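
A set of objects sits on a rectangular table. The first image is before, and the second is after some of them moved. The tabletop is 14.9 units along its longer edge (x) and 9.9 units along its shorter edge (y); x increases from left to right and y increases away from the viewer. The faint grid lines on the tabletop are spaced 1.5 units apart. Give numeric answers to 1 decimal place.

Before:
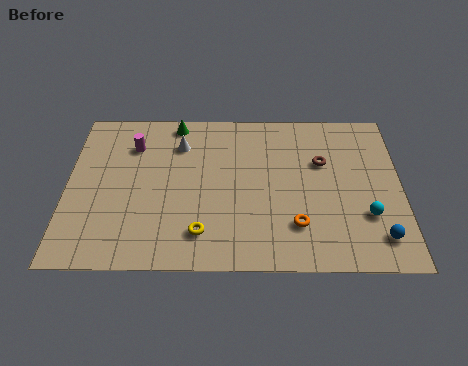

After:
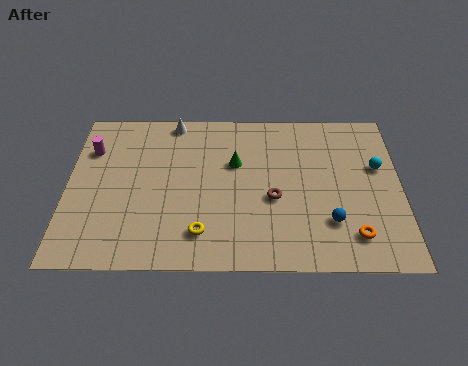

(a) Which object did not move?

the yellow torus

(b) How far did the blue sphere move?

2.3

The blue sphere was near (13.8, 1.8) before and (11.7, 2.7) after, so it travelled √(2.1² + 0.9²) ≈ 2.3 units.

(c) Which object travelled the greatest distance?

the green cone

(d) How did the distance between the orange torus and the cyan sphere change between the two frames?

+1.2

They were about 3.2 units apart before and 4.4 after — 1.2 units further apart.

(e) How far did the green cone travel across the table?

3.7

From (4.8, 8.9) to (7.5, 6.3), the green cone covered √(2.7² + 2.6²) ≈ 3.7 units.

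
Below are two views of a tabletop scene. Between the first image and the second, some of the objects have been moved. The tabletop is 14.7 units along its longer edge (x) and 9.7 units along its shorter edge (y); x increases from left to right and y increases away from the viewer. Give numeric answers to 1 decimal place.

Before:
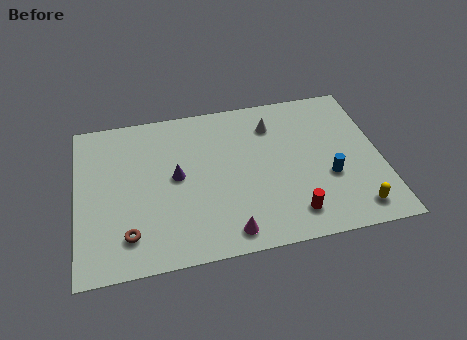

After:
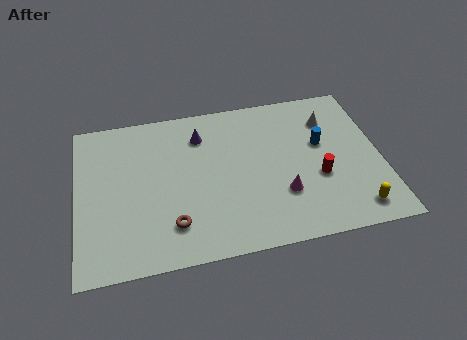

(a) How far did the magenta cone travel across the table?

3.2

From (7.1, 1.2) to (9.8, 3.0), the magenta cone covered √(2.7² + 1.8²) ≈ 3.2 units.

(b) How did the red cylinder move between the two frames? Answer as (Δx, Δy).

(1.4, 2.0)

From the two frames, the red cylinder sits at roughly (10.2, 1.7) before and (11.6, 3.7) after.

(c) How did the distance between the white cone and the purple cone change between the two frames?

+0.9

The distance was about 5.4 in the first image and 6.3 in the second, so they moved 0.9 units further apart.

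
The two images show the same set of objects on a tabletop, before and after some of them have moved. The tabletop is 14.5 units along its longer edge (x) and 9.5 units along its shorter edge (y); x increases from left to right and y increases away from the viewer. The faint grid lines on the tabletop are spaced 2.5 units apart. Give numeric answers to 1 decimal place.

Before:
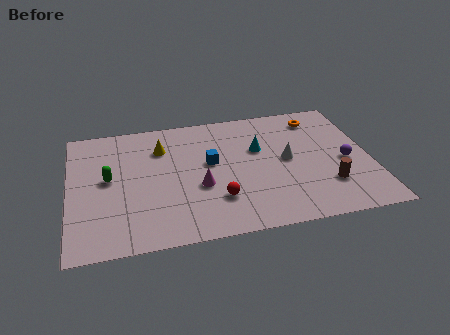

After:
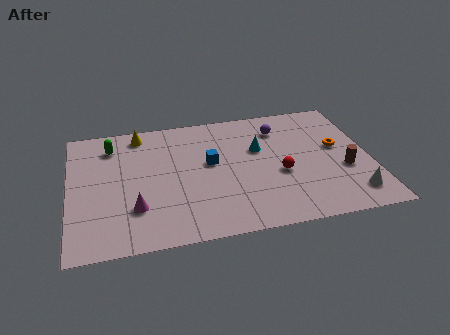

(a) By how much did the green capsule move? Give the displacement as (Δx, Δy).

(0.2, 2.5)

The green capsule was at about (1.9, 5.1) and moved to about (2.1, 7.6).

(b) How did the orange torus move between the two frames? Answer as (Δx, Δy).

(0.8, -2.5)

The orange torus started near (12.2, 7.9) and ended near (13.0, 5.4).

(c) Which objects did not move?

the cyan cone and the blue cube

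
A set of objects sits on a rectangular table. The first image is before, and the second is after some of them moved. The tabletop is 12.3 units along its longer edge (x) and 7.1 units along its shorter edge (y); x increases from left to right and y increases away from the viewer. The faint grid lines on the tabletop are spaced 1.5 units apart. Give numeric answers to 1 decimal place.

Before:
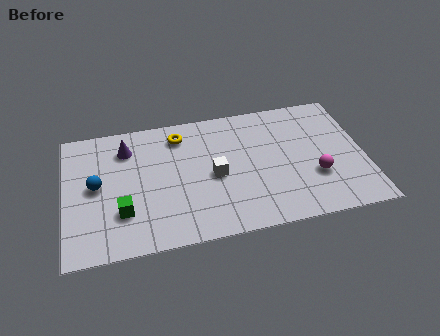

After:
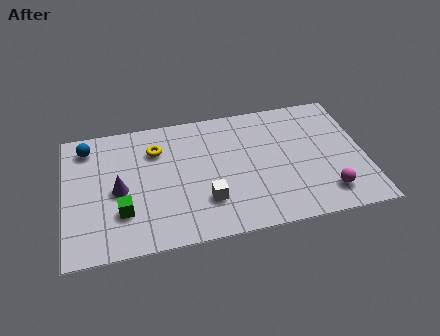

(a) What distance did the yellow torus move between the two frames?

1.2

From (4.8, 5.8) to (3.8, 5.2), the yellow torus covered √(1.0² + 0.6²) ≈ 1.2 units.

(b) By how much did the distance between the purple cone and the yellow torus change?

+0.3

The distance was about 2.2 in the first image and 2.5 in the second, so they moved 0.3 units further apart.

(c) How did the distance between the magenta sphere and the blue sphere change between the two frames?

+1.6

The distance was about 9.0 in the first image and 10.6 in the second, so they moved 1.6 units further apart.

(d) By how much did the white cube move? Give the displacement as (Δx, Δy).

(-0.4, -1.3)

The white cube started near (6.1, 3.3) and ended near (5.7, 2.0).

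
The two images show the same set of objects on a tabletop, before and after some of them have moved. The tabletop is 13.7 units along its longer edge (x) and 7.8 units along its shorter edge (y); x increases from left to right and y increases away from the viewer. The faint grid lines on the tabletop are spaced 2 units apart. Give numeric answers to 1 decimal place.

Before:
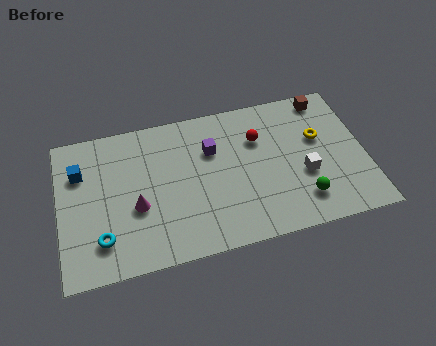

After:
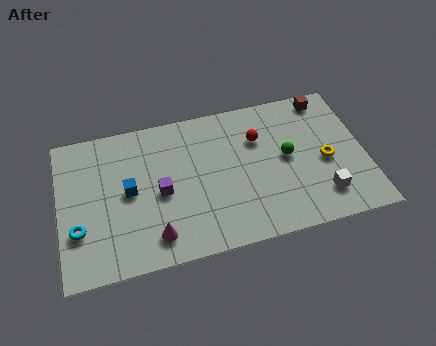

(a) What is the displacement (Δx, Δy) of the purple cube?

(-2.4, -1.7)

From the two frames, the purple cube sits at roughly (6.9, 5.3) before and (4.5, 3.6) after.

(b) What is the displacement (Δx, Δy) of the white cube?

(0.7, -1.3)

From the two frames, the white cube sits at roughly (10.9, 3.0) before and (11.6, 1.7) after.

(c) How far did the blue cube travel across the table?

2.6

The blue cube moved from about (1.0, 5.5) to (3.1, 4.0), a distance of √(2.1² + 1.5²) ≈ 2.6.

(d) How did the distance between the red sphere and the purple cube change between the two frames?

+2.7

Before: roughly 2.1 units apart; after: 4.8. That's 2.7 units further apart.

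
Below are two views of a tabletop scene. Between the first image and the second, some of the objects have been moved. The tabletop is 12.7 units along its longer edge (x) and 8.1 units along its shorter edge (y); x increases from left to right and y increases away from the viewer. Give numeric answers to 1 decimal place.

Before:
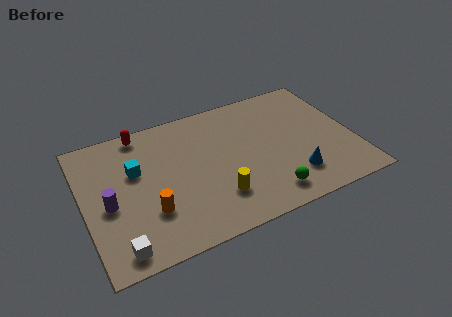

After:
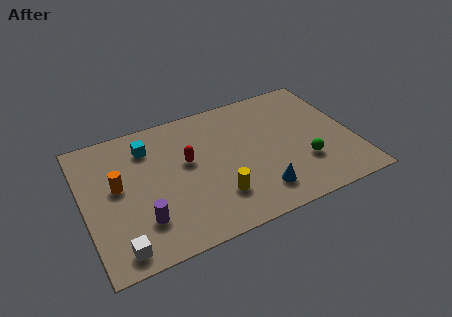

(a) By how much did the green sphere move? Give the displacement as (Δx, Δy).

(1.9, 1.2)

From the two frames, the green sphere sits at roughly (8.3, 1.3) before and (10.2, 2.5) after.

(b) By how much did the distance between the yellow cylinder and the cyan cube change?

+0.4

Before: roughly 4.6 units apart; after: 5.0. That's 0.4 units further apart.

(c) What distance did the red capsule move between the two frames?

3.2

From (3.0, 7.3) to (4.9, 4.7), the red capsule covered √(1.9² + 2.6²) ≈ 3.2 units.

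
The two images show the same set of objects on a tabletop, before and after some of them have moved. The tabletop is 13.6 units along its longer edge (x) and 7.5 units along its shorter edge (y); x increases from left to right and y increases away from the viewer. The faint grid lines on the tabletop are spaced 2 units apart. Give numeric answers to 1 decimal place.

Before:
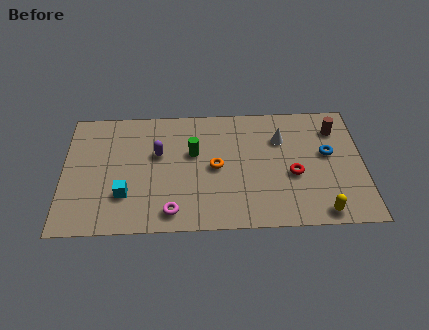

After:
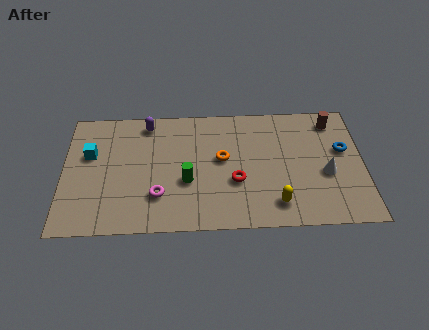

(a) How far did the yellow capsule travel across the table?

2.1

The yellow capsule was near (11.6, 0.8) before and (9.6, 1.4) after, so it travelled √(2.0² + 0.6²) ≈ 2.1 units.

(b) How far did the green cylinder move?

1.7

The green cylinder was near (5.9, 4.6) before and (5.6, 2.9) after, so it travelled √(0.3² + 1.7²) ≈ 1.7 units.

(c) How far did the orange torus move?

0.6

The orange torus moved from about (6.9, 3.7) to (7.2, 4.2), a distance of √(0.3² + 0.5²) ≈ 0.6.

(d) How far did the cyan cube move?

3.0

The cyan cube was near (2.8, 2.2) before and (1.2, 4.7) after, so it travelled √(1.6² + 2.5²) ≈ 3.0 units.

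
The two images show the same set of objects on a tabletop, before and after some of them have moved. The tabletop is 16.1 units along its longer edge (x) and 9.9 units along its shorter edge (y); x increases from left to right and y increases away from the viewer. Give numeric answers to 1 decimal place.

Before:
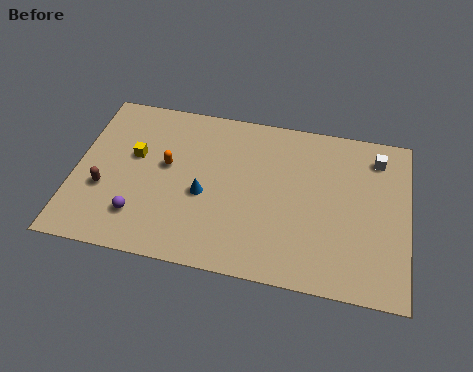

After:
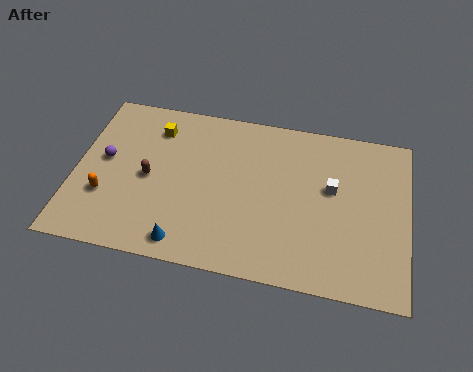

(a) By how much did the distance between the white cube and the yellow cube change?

-3.0

They were about 11.9 units apart before and 8.9 after — 3.0 units closer together.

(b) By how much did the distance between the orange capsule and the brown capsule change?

-1.0

The distance was about 3.5 in the first image and 2.5 in the second, so they moved 1.0 units closer together.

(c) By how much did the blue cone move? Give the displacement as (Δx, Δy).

(-0.7, -3.0)

From the two frames, the blue cone sits at roughly (6.3, 4.2) before and (5.6, 1.2) after.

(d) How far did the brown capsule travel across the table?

2.4

From (1.5, 3.6) to (3.6, 4.7), the brown capsule covered √(2.1² + 1.1²) ≈ 2.4 units.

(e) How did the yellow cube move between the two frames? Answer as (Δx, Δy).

(0.9, 1.9)

From the two frames, the yellow cube sits at roughly (2.8, 5.9) before and (3.7, 7.8) after.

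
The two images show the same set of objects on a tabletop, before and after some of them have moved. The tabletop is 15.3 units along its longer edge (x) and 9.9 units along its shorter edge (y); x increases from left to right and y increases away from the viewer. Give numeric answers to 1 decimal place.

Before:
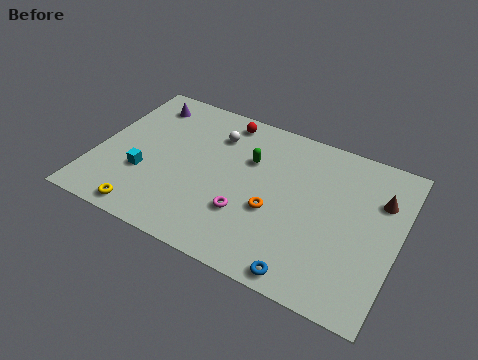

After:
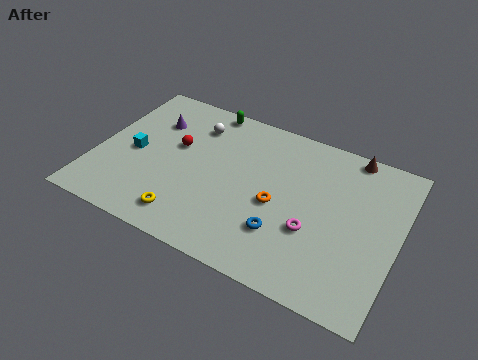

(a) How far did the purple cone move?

1.3

The purple cone moved from about (1.9, 8.2) to (2.5, 7.1), a distance of √(0.6² + 1.1²) ≈ 1.3.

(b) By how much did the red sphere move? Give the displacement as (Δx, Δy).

(-2.1, -2.8)

The red sphere started near (6.0, 8.7) and ended near (3.9, 5.9).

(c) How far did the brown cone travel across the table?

2.8

The brown cone was near (14.2, 6.9) before and (12.5, 9.1) after, so it travelled √(1.7² + 2.2²) ≈ 2.8 units.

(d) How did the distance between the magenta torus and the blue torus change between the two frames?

-2.4

They were about 4.0 units apart before and 1.6 after — 2.4 units closer together.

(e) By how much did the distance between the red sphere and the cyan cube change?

-3.9

They were about 6.3 units apart before and 2.4 after — 3.9 units closer together.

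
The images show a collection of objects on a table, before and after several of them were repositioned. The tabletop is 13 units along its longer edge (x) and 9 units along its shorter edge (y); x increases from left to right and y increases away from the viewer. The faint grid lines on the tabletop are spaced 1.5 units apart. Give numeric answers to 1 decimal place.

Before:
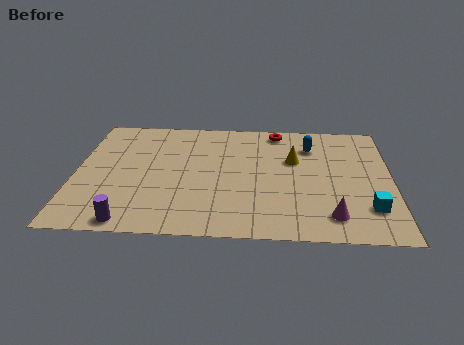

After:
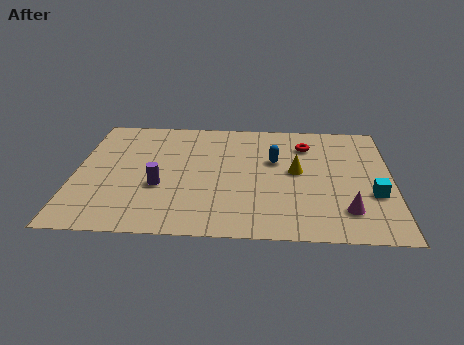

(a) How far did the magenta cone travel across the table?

0.7

From (10.5, 1.6) to (11.1, 2.0), the magenta cone covered √(0.6² + 0.4²) ≈ 0.7 units.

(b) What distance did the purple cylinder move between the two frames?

2.8

The purple cylinder was near (2.4, 0.8) before and (3.5, 3.4) after, so it travelled √(1.1² + 2.6²) ≈ 2.8 units.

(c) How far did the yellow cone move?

0.9

From (9.0, 5.7) to (9.1, 4.8), the yellow cone covered √(0.1² + 0.9²) ≈ 0.9 units.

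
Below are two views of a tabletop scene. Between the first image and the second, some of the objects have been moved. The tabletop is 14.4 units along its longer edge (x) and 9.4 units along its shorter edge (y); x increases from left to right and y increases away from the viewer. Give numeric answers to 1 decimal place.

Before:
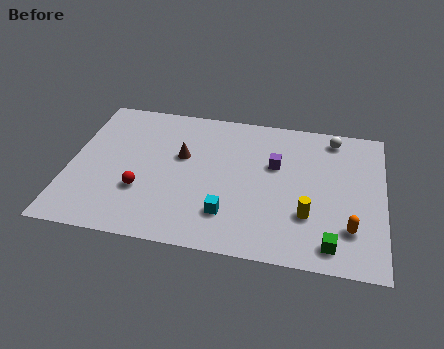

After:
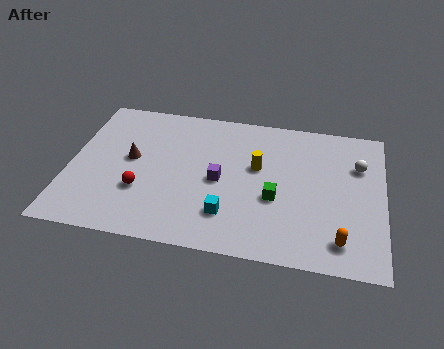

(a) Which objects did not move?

the red sphere and the cyan cube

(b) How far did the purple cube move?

2.9

The purple cube moved from about (9.4, 5.9) to (6.9, 4.4), a distance of √(2.5² + 1.5²) ≈ 2.9.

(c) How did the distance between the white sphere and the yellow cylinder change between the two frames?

-0.7

The distance was about 5.4 in the first image and 4.7 in the second, so they moved 0.7 units closer together.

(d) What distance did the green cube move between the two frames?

3.5

The green cube moved from about (12.1, 1.3) to (9.5, 3.7), a distance of √(2.6² + 2.4²) ≈ 3.5.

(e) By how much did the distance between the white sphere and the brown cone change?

+3.2

Before: roughly 7.3 units apart; after: 10.5. That's 3.2 units further apart.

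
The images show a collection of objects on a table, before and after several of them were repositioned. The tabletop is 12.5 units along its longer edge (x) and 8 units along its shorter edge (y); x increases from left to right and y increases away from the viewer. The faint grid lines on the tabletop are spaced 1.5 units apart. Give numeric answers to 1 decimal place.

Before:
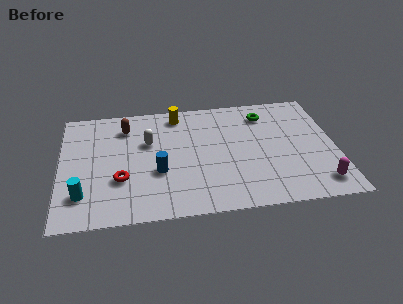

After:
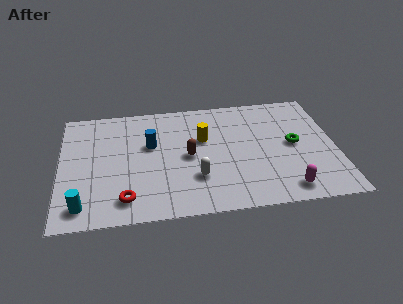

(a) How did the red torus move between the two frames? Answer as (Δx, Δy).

(0.2, -1.3)

The red torus was at about (2.7, 2.7) and moved to about (2.9, 1.4).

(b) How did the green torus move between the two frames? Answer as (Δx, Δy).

(1.2, -2.3)

The green torus was at about (9.4, 6.4) and moved to about (10.6, 4.1).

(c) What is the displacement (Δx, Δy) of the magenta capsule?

(-1.5, -0.2)

The magenta capsule started near (11.6, 1.3) and ended near (10.1, 1.1).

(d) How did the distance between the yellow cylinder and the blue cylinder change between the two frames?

-1.6

Before: roughly 4.0 units apart; after: 2.4. That's 1.6 units closer together.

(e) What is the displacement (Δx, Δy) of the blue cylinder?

(-0.3, 1.9)

The blue cylinder started near (4.4, 3.0) and ended near (4.1, 4.9).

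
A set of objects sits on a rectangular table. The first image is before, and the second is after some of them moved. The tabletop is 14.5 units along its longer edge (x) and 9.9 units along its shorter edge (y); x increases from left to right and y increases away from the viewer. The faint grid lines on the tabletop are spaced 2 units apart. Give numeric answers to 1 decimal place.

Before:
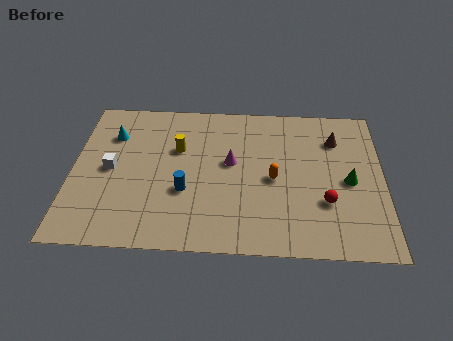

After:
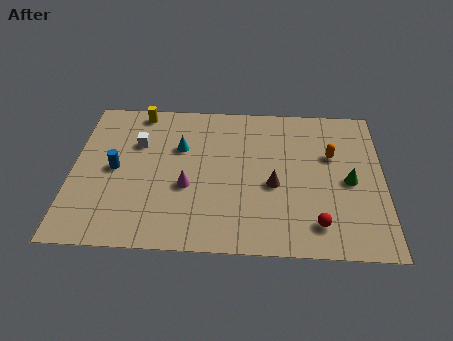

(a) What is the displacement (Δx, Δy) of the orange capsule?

(2.7, 1.7)

From the two frames, the orange capsule sits at roughly (9.4, 4.6) before and (12.1, 6.3) after.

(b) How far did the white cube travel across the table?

2.2

The white cube moved from about (1.8, 4.9) to (3.0, 6.7), a distance of √(1.2² + 1.8²) ≈ 2.2.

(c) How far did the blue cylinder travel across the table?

3.5

The blue cylinder moved from about (5.3, 3.6) to (2.0, 4.9), a distance of √(3.3² + 1.3²) ≈ 3.5.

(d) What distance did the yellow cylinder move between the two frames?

3.1

From (4.9, 6.4) to (3.0, 8.9), the yellow cylinder covered √(1.9² + 2.5²) ≈ 3.1 units.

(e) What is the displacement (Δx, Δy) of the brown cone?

(-2.9, -3.2)

The brown cone was at about (12.3, 7.4) and moved to about (9.4, 4.2).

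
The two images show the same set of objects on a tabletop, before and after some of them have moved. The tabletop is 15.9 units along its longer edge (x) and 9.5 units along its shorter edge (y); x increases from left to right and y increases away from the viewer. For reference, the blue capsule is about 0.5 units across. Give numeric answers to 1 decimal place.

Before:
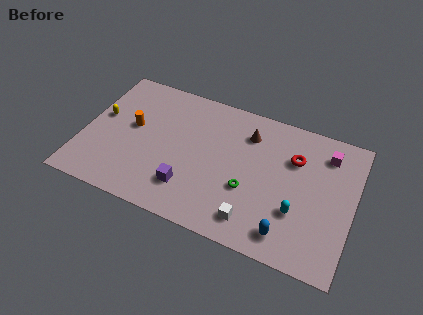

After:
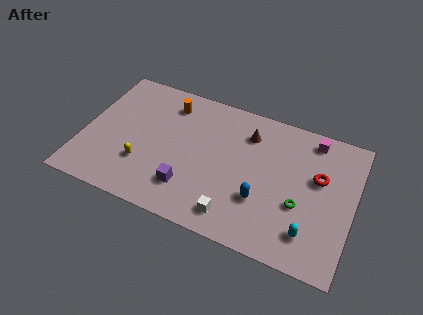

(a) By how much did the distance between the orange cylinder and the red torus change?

-0.3

They were about 9.6 units apart before and 9.3 after — 0.3 units closer together.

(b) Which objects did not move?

the purple cube and the brown cone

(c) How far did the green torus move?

3.0

From (9.9, 3.5) to (12.9, 3.6), the green torus covered √(3.0² + 0.1²) ≈ 3.0 units.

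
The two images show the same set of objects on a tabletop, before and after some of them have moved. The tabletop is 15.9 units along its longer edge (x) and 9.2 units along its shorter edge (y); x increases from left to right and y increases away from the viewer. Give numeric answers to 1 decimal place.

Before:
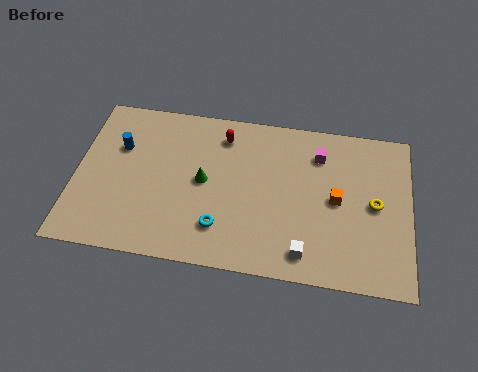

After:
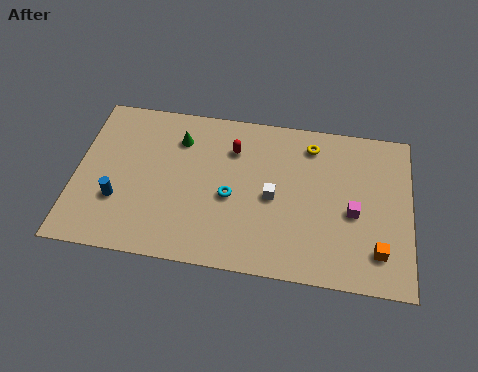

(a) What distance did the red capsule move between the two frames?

0.9

The red capsule was near (6.9, 7.5) before and (7.4, 6.8) after, so it travelled √(0.5² + 0.7²) ≈ 0.9 units.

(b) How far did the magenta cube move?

3.5

From (11.5, 7.1) to (13.2, 4.0), the magenta cube covered √(1.7² + 3.1²) ≈ 3.5 units.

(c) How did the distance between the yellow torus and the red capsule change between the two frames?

-4.1

The distance was about 7.9 in the first image and 3.8 in the second, so they moved 4.1 units closer together.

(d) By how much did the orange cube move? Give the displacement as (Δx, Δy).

(2.0, -2.6)

From the two frames, the orange cube sits at roughly (12.4, 4.6) before and (14.4, 2.0) after.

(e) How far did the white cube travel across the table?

3.3

The white cube moved from about (11.0, 1.4) to (9.4, 4.3), a distance of √(1.6² + 2.9²) ≈ 3.3.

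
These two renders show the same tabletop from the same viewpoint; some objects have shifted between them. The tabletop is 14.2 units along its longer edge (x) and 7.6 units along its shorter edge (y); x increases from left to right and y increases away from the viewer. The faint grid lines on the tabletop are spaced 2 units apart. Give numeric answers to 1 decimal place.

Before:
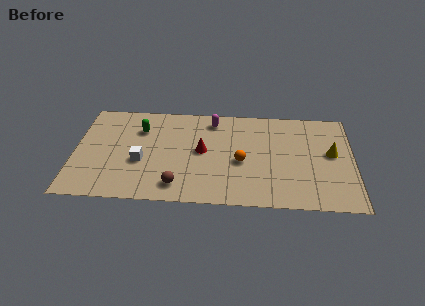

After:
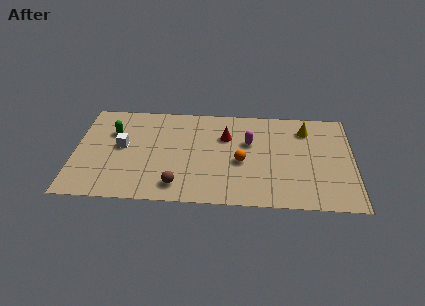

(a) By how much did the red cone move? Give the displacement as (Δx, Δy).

(1.2, 1.2)

The red cone started near (6.5, 4.0) and ended near (7.7, 5.2).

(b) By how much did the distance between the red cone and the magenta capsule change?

-1.2

The distance was about 2.5 in the first image and 1.3 in the second, so they moved 1.2 units closer together.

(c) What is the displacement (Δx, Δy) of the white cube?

(-1.0, 1.1)

From the two frames, the white cube sits at roughly (3.4, 3.0) before and (2.4, 4.1) after.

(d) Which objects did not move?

the orange sphere and the brown sphere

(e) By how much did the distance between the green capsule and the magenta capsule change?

+3.2

They were about 3.8 units apart before and 7.0 after — 3.2 units further apart.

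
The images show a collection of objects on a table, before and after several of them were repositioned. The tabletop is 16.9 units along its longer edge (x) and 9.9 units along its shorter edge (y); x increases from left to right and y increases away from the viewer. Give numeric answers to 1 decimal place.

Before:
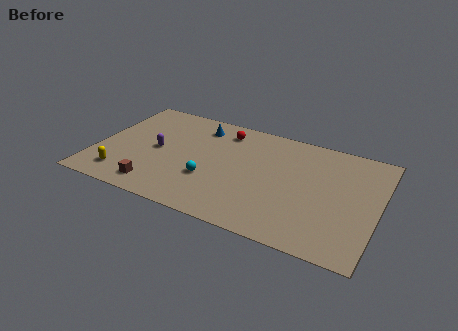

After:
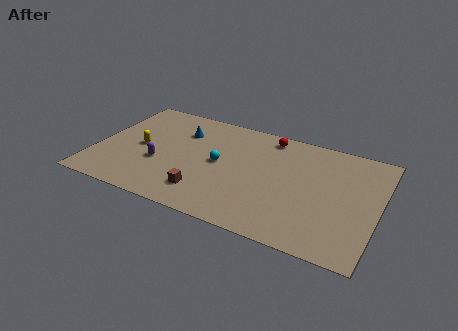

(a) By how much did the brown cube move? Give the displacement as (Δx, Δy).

(2.9, 0.6)

The brown cube was at about (4.0, 1.5) and moved to about (6.9, 2.1).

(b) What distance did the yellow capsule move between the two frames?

3.1

The yellow capsule was near (1.9, 1.8) before and (2.6, 4.8) after, so it travelled √(0.7² + 3.0²) ≈ 3.1 units.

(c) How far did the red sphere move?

2.7

The red sphere was near (7.3, 8.2) before and (10.0, 8.7) after, so it travelled √(2.7² + 0.5²) ≈ 2.7 units.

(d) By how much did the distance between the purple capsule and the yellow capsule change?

-1.8

The distance was about 3.5 in the first image and 1.7 in the second, so they moved 1.8 units closer together.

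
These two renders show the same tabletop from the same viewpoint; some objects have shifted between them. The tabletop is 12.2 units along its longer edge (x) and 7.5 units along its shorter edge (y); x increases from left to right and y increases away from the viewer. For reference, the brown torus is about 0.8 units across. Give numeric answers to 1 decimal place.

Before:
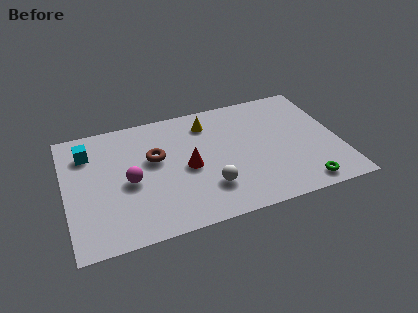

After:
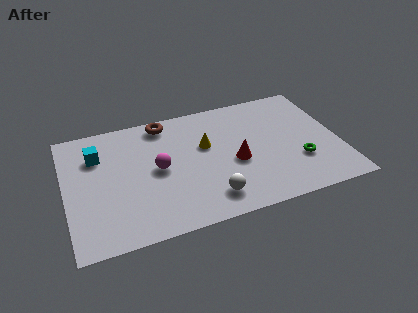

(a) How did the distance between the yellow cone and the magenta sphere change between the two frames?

-2.2

Before: roughly 4.5 units apart; after: 2.3. That's 2.2 units closer together.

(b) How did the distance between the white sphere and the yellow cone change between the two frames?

-0.8

The distance was about 4.0 in the first image and 3.2 in the second, so they moved 0.8 units closer together.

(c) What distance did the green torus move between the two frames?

1.5

From (10.3, 0.9) to (10.3, 2.4), the green torus covered √(0.0² + 1.5²) ≈ 1.5 units.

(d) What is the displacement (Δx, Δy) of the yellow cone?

(-0.2, -1.4)

The yellow cone started near (6.5, 6.0) and ended near (6.3, 4.6).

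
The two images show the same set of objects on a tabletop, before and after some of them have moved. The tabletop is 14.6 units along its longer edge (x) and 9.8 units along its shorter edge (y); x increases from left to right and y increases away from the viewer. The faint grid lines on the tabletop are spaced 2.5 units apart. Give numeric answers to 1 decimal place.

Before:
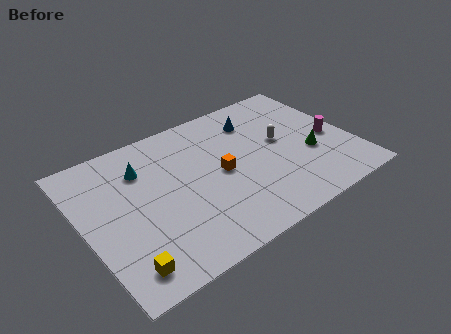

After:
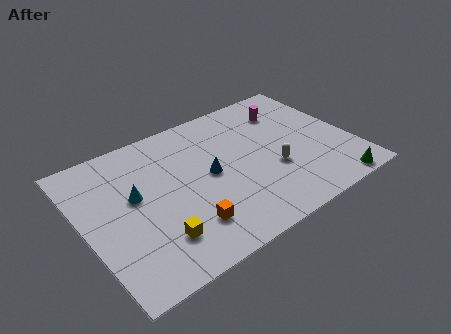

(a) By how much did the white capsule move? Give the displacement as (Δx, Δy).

(-0.8, -1.8)

From the two frames, the white capsule sits at roughly (10.9, 5.4) before and (10.1, 3.6) after.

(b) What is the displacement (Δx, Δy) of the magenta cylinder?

(-1.8, 3.2)

The magenta cylinder was at about (13.5, 4.3) and moved to about (11.7, 7.5).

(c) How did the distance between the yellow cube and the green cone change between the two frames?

-1.3

They were about 10.9 units apart before and 9.6 after — 1.3 units closer together.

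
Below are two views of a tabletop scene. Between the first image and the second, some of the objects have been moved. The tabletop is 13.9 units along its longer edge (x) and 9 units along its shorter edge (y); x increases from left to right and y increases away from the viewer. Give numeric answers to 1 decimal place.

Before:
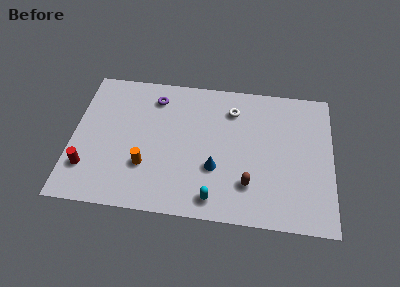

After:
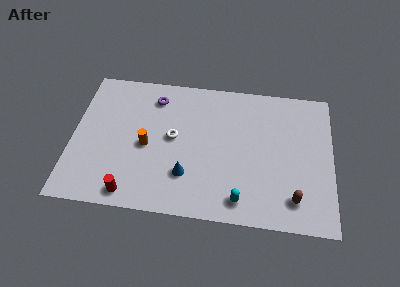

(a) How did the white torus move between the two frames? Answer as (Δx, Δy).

(-3.1, -2.2)

The white torus was at about (8.5, 7.0) and moved to about (5.4, 4.8).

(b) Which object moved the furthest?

the white torus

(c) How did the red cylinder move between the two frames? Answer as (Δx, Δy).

(2.4, -1.3)

The red cylinder was at about (0.9, 2.3) and moved to about (3.3, 1.0).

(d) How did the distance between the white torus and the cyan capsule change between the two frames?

-0.8

Before: roughly 5.9 units apart; after: 5.1. That's 0.8 units closer together.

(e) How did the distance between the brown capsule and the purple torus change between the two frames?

+2.2

Before: roughly 7.2 units apart; after: 9.4. That's 2.2 units further apart.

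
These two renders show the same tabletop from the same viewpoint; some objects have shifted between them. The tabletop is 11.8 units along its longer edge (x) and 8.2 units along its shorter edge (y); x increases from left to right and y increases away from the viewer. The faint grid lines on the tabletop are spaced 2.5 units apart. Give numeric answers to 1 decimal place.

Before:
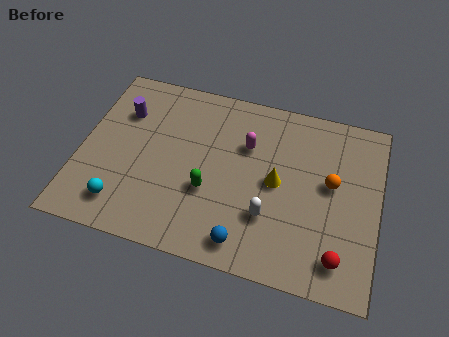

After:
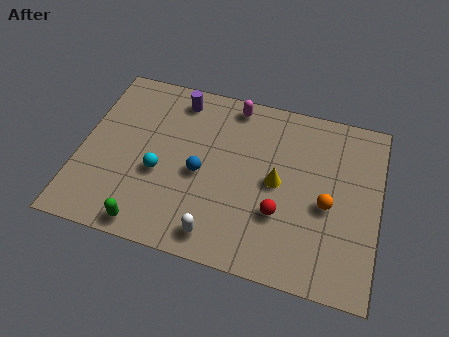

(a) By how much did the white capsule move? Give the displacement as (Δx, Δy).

(-1.9, -1.4)

The white capsule started near (7.6, 2.5) and ended near (5.7, 1.1).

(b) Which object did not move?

the yellow cone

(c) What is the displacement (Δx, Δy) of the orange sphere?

(-0.1, -1.0)

The orange sphere started near (9.9, 4.6) and ended near (9.8, 3.6).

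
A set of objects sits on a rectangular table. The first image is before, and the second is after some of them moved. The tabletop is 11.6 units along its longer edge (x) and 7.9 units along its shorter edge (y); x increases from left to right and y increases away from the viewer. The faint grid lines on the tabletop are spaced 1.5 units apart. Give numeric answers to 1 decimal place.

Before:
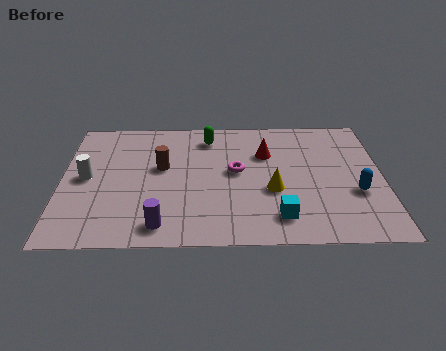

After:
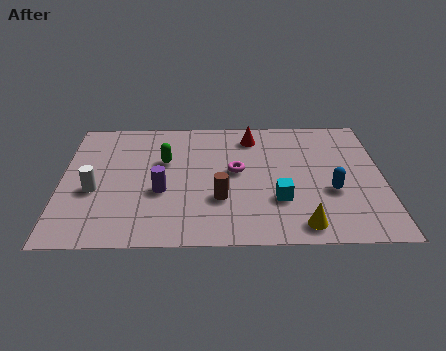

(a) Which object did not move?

the magenta torus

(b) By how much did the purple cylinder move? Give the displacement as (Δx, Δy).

(0.0, 2.0)

The purple cylinder was at about (3.6, 1.1) and moved to about (3.6, 3.1).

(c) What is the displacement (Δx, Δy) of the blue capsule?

(-0.9, 0.1)

The blue capsule was at about (10.6, 2.9) and moved to about (9.7, 3.0).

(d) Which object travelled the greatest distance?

the brown cylinder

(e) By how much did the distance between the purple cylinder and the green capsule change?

-3.8

The distance was about 5.7 in the first image and 1.9 in the second, so they moved 3.8 units closer together.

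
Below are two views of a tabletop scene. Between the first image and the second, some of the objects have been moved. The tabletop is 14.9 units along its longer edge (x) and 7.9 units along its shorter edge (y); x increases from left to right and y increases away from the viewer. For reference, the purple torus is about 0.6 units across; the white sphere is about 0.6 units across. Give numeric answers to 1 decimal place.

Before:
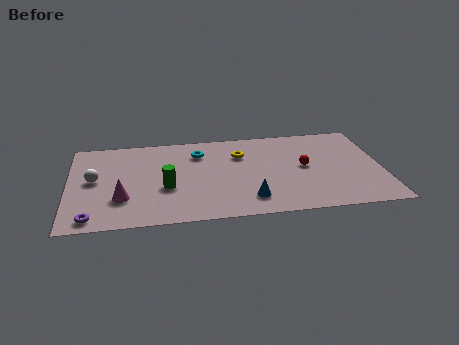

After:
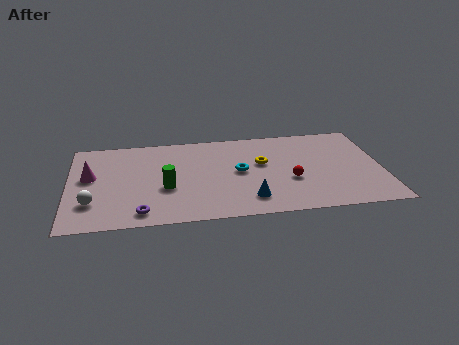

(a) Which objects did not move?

the green cylinder and the blue cone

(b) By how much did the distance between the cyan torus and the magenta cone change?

+1.9

They were about 5.2 units apart before and 7.1 after — 1.9 units further apart.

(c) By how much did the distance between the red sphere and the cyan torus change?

-2.7

Before: roughly 5.3 units apart; after: 2.6. That's 2.7 units closer together.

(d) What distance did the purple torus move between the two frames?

2.3

The purple torus was near (1.1, 0.9) before and (3.4, 1.1) after, so it travelled √(2.3² + 0.2²) ≈ 2.3 units.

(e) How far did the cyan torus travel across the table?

2.7

The cyan torus was near (6.2, 6.0) before and (8.1, 4.1) after, so it travelled √(1.9² + 1.9²) ≈ 2.7 units.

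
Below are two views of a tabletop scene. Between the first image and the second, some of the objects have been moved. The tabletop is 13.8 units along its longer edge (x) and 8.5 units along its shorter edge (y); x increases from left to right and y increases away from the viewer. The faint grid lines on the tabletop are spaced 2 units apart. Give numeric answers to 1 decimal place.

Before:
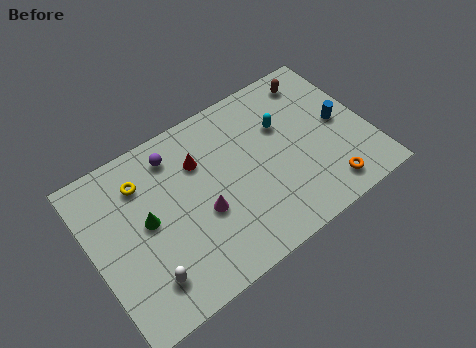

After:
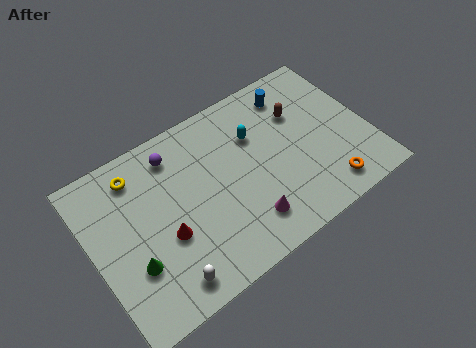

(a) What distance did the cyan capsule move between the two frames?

1.4

The cyan capsule moved from about (9.8, 5.6) to (8.4, 5.8), a distance of √(1.4² + 0.2²) ≈ 1.4.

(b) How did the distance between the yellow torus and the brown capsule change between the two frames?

-0.8

The distance was about 9.0 in the first image and 8.2 in the second, so they moved 0.8 units closer together.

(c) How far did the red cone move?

3.5

The red cone was near (5.6, 6.0) before and (3.4, 3.3) after, so it travelled √(2.2² + 2.7²) ≈ 3.5 units.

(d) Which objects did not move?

the purple sphere and the orange torus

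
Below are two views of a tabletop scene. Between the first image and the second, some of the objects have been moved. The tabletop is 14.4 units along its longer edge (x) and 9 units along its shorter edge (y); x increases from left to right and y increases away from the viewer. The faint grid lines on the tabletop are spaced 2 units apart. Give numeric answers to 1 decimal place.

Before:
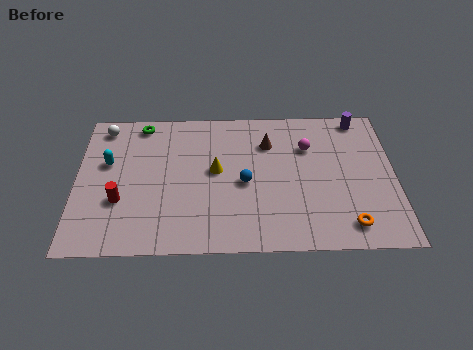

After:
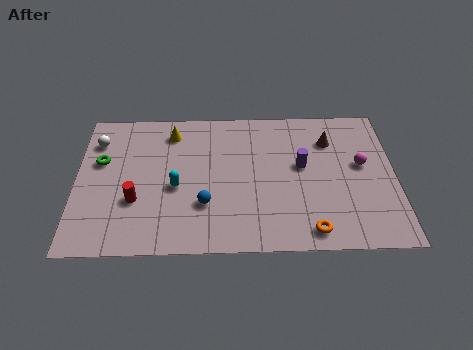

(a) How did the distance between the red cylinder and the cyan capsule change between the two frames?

-0.5

The distance was about 2.5 in the first image and 2.0 in the second, so they moved 0.5 units closer together.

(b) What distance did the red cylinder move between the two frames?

0.7

From (2.0, 3.1) to (2.7, 3.1), the red cylinder covered √(0.7² + 0.0²) ≈ 0.7 units.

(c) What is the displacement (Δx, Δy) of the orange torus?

(-1.7, -0.3)

The orange torus started near (12.2, 1.4) and ended near (10.5, 1.1).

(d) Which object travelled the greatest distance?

the purple cylinder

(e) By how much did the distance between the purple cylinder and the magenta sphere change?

-0.3

The distance was about 3.0 in the first image and 2.7 in the second, so they moved 0.3 units closer together.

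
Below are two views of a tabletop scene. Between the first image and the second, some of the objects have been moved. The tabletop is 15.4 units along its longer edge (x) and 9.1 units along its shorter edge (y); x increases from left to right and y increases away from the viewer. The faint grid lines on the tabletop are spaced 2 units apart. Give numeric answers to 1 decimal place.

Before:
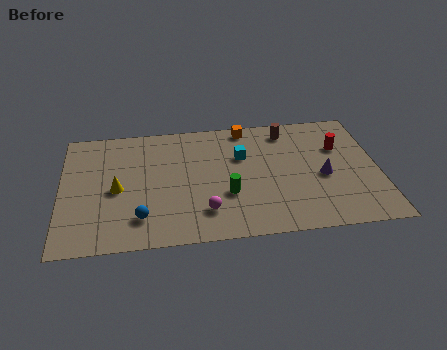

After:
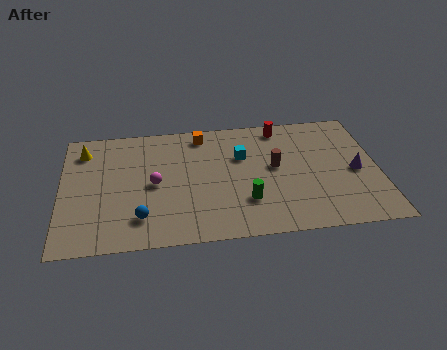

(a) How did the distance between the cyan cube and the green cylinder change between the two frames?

+0.5

They were about 2.9 units apart before and 3.4 after — 0.5 units further apart.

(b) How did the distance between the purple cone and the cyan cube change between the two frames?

+1.4

They were about 4.4 units apart before and 5.8 after — 1.4 units further apart.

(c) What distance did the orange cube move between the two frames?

2.2

From (9.1, 8.2) to (6.9, 7.9), the orange cube covered √(2.2² + 0.3²) ≈ 2.2 units.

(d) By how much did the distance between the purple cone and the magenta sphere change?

+3.7

They were about 6.1 units apart before and 9.8 after — 3.7 units further apart.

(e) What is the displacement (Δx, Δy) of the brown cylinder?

(-0.7, -2.7)

The brown cylinder was at about (11.1, 7.7) and moved to about (10.4, 5.0).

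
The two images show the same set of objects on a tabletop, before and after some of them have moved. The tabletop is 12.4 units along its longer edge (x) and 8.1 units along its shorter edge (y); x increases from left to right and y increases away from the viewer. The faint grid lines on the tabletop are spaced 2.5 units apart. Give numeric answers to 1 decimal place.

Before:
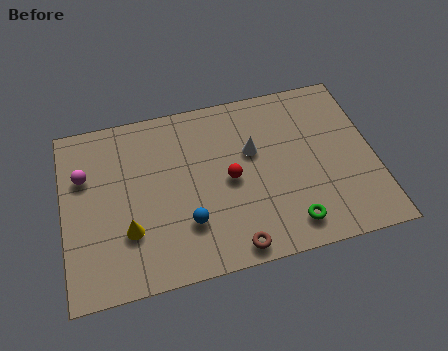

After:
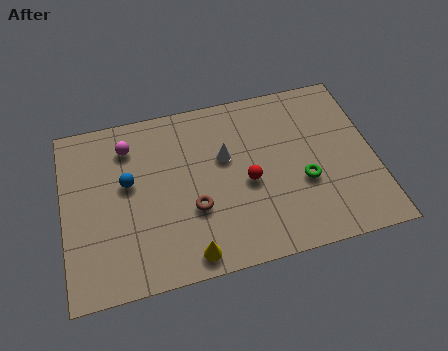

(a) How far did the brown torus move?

2.5

The brown torus moved from about (6.5, 0.8) to (5.1, 2.9), a distance of √(1.4² + 2.1²) ≈ 2.5.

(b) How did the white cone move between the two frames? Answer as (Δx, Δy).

(-1.1, 0.0)

The white cone started near (7.6, 5.0) and ended near (6.5, 5.0).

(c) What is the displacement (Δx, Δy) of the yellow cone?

(2.3, -1.6)

The yellow cone was at about (2.5, 2.5) and moved to about (4.8, 0.9).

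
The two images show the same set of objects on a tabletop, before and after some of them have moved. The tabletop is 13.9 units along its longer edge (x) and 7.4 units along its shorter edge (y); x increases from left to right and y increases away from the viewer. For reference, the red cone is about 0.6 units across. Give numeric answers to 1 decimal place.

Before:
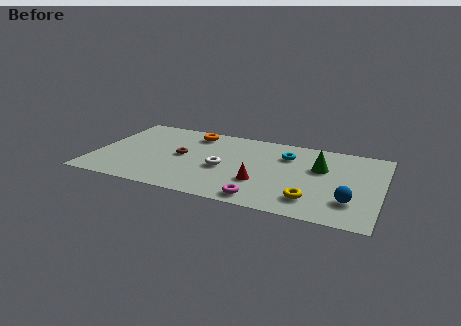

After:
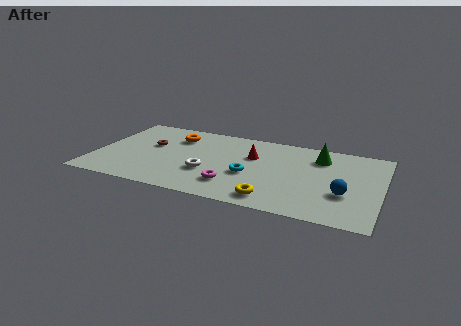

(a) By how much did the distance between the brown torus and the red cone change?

+0.8

The distance was about 4.2 in the first image and 5.0 in the second, so they moved 0.8 units further apart.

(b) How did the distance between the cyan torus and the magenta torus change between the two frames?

-3.2

The distance was about 4.6 in the first image and 1.4 in the second, so they moved 3.2 units closer together.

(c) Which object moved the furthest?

the cyan torus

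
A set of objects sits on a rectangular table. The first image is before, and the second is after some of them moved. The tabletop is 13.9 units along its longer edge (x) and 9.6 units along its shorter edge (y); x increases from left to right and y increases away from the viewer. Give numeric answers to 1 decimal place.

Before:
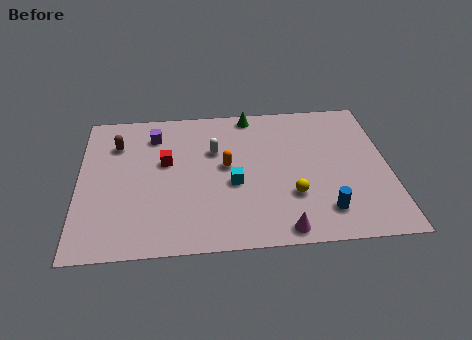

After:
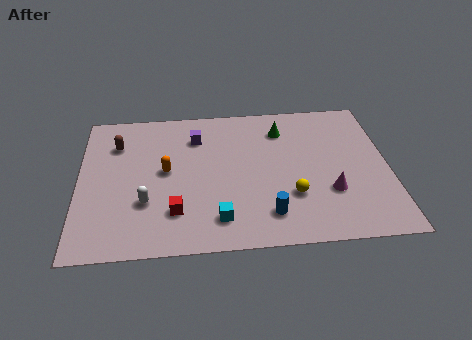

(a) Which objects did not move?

the brown capsule and the yellow sphere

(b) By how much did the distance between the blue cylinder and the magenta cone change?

+0.9

Before: roughly 2.1 units apart; after: 3.0. That's 0.9 units further apart.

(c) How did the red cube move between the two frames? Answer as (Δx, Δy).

(0.4, -3.3)

The red cube started near (3.9, 5.7) and ended near (4.3, 2.4).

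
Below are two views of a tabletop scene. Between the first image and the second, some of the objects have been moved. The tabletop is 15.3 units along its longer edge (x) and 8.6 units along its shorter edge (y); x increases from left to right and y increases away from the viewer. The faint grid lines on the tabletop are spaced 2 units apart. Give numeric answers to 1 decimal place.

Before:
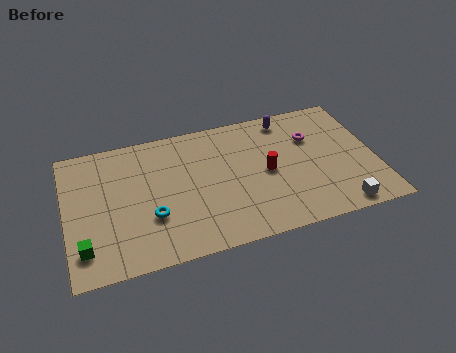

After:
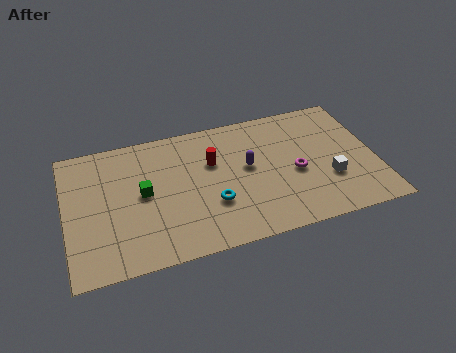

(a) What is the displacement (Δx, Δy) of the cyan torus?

(3.0, 0.0)

The cyan torus started near (4.1, 2.9) and ended near (7.1, 2.9).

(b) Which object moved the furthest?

the green cube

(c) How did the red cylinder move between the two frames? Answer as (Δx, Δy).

(-2.6, 1.4)

From the two frames, the red cylinder sits at roughly (9.9, 4.2) before and (7.3, 5.6) after.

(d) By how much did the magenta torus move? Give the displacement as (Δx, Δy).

(-1.0, -2.1)

From the two frames, the magenta torus sits at roughly (12.3, 5.9) before and (11.3, 3.8) after.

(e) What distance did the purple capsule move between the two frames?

3.5

The purple capsule moved from about (11.2, 7.5) to (9.0, 4.8), a distance of √(2.2² + 2.7²) ≈ 3.5.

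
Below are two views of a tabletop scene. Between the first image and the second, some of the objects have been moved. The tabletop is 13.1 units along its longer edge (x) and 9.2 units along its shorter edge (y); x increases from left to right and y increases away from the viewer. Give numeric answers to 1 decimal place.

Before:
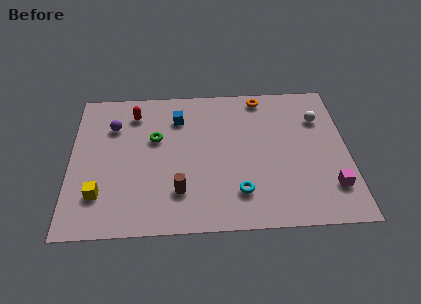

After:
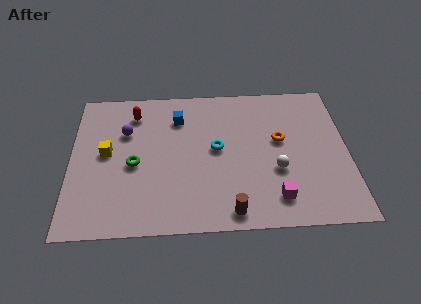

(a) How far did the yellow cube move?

2.6

The yellow cube was near (1.4, 2.3) before and (1.7, 4.9) after, so it travelled √(0.3² + 2.6²) ≈ 2.6 units.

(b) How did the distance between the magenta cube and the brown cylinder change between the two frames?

-4.9

The distance was about 7.1 in the first image and 2.2 in the second, so they moved 4.9 units closer together.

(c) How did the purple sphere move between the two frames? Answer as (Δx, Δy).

(0.6, -0.4)

From the two frames, the purple sphere sits at roughly (2.0, 6.6) before and (2.6, 6.2) after.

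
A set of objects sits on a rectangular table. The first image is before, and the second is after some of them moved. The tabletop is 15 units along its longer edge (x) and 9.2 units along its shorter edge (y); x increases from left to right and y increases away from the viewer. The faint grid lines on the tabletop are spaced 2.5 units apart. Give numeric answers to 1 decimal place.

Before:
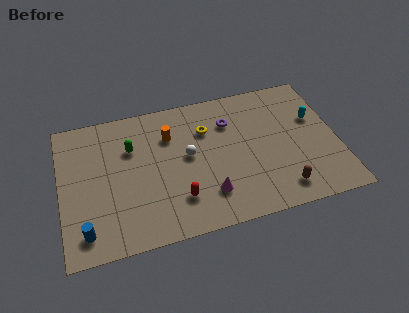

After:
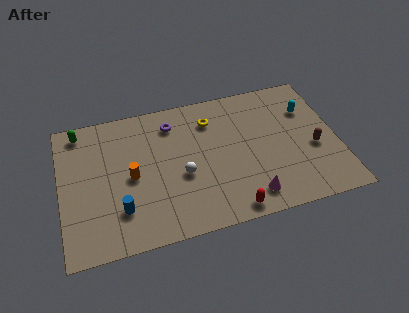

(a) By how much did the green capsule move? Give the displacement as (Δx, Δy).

(-2.7, 1.8)

From the two frames, the green capsule sits at roughly (3.9, 6.3) before and (1.2, 8.1) after.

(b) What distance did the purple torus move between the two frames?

3.2

The purple torus was near (9.3, 6.7) before and (6.2, 7.4) after, so it travelled √(3.1² + 0.7²) ≈ 3.2 units.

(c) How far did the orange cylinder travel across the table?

3.1

The orange cylinder moved from about (6.0, 6.6) to (3.8, 4.4), a distance of √(2.2² + 2.2²) ≈ 3.1.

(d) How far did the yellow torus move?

0.7

From (8.0, 6.5) to (8.3, 7.1), the yellow torus covered √(0.3² + 0.6²) ≈ 0.7 units.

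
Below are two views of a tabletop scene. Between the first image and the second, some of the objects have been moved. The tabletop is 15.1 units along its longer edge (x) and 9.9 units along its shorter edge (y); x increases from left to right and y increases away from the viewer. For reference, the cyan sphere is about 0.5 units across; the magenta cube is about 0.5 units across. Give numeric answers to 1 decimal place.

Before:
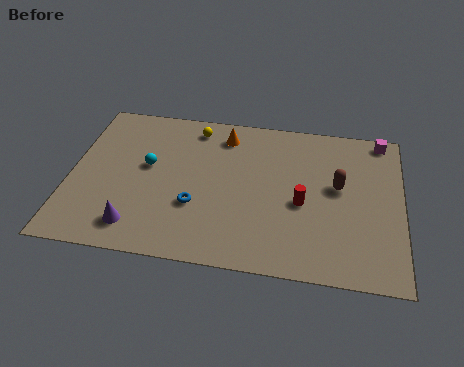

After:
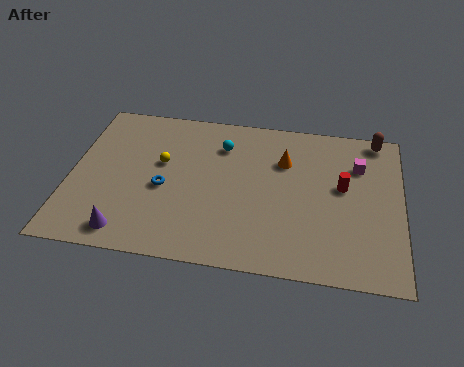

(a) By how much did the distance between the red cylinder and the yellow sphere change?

+1.7

They were about 6.6 units apart before and 8.3 after — 1.7 units further apart.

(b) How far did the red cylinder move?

2.2

The red cylinder moved from about (10.6, 4.3) to (12.4, 5.6), a distance of √(1.8² + 1.3²) ≈ 2.2.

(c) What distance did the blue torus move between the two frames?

1.7

From (5.8, 3.4) to (4.3, 4.3), the blue torus covered √(1.5² + 0.9²) ≈ 1.7 units.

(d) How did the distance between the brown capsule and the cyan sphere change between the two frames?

-1.4

The distance was about 8.7 in the first image and 7.3 in the second, so they moved 1.4 units closer together.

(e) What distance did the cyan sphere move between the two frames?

3.8

The cyan sphere was near (3.5, 5.6) before and (6.8, 7.5) after, so it travelled √(3.3² + 1.9²) ≈ 3.8 units.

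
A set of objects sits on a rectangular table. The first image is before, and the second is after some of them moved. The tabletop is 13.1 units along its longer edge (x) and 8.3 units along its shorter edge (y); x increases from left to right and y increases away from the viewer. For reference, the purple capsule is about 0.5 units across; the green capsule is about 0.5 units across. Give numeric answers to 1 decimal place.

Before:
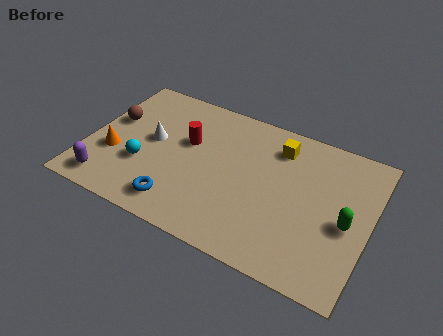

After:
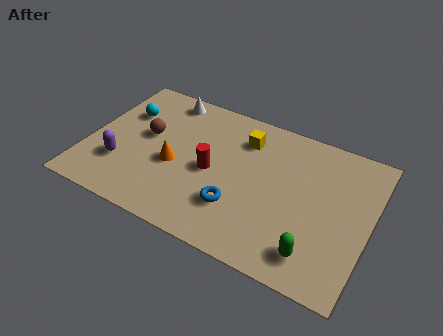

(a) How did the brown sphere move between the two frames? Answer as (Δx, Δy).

(1.7, -0.3)

The brown sphere was at about (0.9, 5.0) and moved to about (2.6, 4.7).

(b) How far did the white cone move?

2.8

From (2.9, 4.5) to (3.1, 7.3), the white cone covered √(0.2² + 2.8²) ≈ 2.8 units.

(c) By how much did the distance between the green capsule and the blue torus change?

-4.0

The distance was about 7.8 in the first image and 3.8 in the second, so they moved 4.0 units closer together.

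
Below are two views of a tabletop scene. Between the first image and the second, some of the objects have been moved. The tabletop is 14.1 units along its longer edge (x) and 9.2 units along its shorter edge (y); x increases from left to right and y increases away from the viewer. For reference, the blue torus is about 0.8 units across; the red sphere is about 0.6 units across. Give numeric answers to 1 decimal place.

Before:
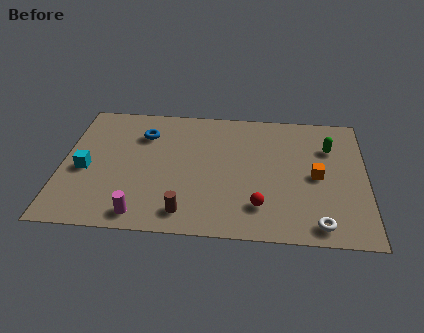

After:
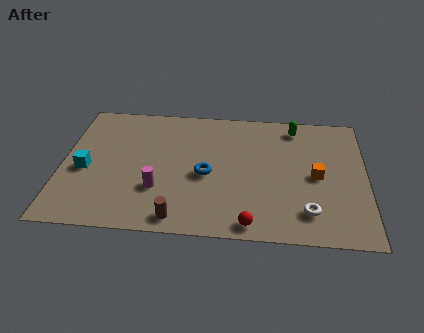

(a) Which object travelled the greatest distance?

the blue torus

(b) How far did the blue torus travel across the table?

4.0

From (3.7, 6.8) to (6.7, 4.1), the blue torus covered √(3.0² + 2.7²) ≈ 4.0 units.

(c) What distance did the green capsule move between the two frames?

2.1

The green capsule moved from about (12.4, 6.5) to (10.8, 7.9), a distance of √(1.6² + 1.4²) ≈ 2.1.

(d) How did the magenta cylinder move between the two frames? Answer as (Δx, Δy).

(0.7, 1.8)

The magenta cylinder started near (3.8, 1.1) and ended near (4.5, 2.9).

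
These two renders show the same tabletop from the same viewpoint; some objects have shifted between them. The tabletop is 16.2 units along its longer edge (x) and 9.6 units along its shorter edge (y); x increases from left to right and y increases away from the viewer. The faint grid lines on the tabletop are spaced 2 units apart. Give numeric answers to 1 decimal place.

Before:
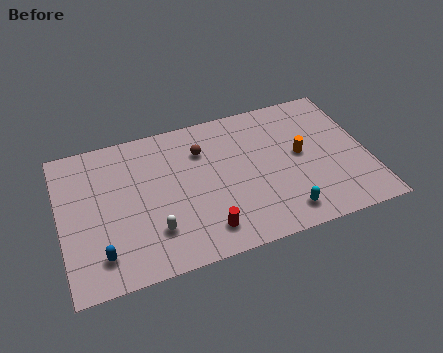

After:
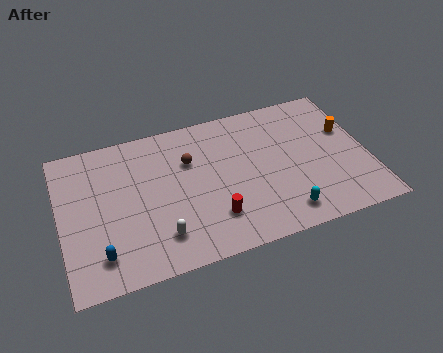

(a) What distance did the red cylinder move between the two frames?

0.9

The red cylinder was near (7.3, 1.7) before and (7.8, 2.4) after, so it travelled √(0.5² + 0.7²) ≈ 0.9 units.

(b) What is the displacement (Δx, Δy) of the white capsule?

(0.3, -0.4)

From the two frames, the white capsule sits at roughly (4.7, 2.5) before and (5.0, 2.1) after.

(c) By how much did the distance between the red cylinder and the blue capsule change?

+0.5

Before: roughly 5.4 units apart; after: 5.9. That's 0.5 units further apart.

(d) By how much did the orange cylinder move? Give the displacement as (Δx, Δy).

(2.6, 0.9)

The orange cylinder started near (12.7, 5.1) and ended near (15.3, 6.0).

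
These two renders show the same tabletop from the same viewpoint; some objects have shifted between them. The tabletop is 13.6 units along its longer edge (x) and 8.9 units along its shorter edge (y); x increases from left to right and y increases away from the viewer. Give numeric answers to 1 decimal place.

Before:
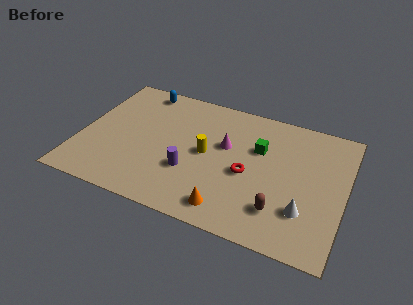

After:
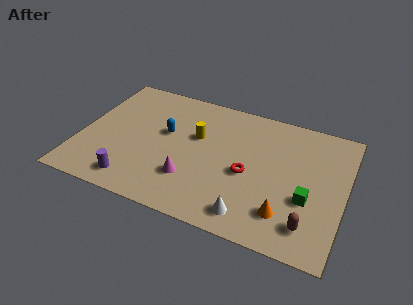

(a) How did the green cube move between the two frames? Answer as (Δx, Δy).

(2.7, -2.5)

The green cube was at about (9.1, 5.8) and moved to about (11.8, 3.3).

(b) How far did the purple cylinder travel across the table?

3.2

From (5.8, 3.0) to (3.1, 1.3), the purple cylinder covered √(2.7² + 1.7²) ≈ 3.2 units.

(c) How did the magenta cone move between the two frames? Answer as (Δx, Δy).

(-1.5, -2.9)

The magenta cone started near (7.4, 5.4) and ended near (5.9, 2.5).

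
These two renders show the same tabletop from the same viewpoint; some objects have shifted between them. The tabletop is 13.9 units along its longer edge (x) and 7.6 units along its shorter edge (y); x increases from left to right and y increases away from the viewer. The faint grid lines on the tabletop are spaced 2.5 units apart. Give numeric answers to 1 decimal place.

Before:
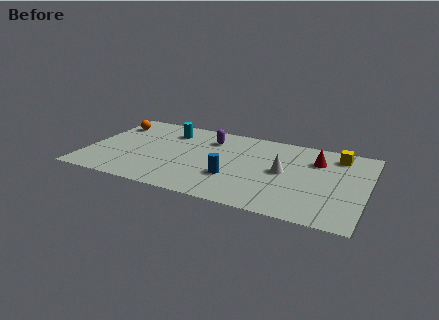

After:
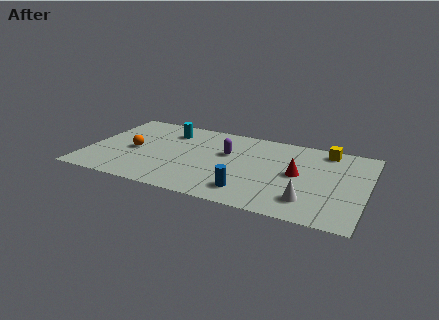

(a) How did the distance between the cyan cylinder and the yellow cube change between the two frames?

-0.6

The distance was about 8.5 in the first image and 7.9 in the second, so they moved 0.6 units closer together.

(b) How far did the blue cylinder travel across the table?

1.3

The blue cylinder moved from about (7.4, 2.5) to (8.3, 1.5), a distance of √(0.9² + 1.0²) ≈ 1.3.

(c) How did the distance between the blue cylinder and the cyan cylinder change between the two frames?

+1.3

They were about 5.0 units apart before and 6.3 after — 1.3 units further apart.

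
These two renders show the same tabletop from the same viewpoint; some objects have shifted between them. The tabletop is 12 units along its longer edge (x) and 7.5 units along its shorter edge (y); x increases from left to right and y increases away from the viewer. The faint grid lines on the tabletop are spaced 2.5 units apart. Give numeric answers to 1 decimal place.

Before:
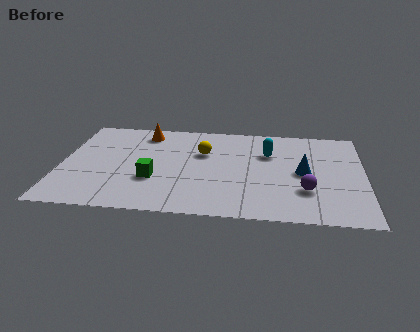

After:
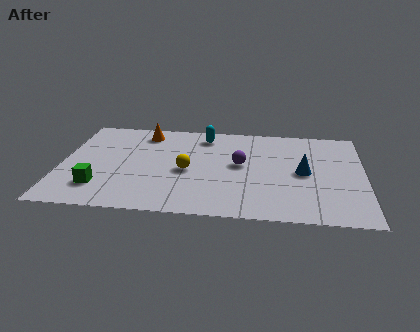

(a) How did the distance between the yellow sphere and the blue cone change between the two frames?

+0.4

Before: roughly 4.2 units apart; after: 4.6. That's 0.4 units further apart.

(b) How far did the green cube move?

2.2

From (3.7, 2.6) to (1.6, 1.8), the green cube covered √(2.1² + 0.8²) ≈ 2.2 units.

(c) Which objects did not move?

the blue cone and the orange cone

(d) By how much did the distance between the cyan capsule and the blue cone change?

+2.8

Before: roughly 2.0 units apart; after: 4.8. That's 2.8 units further apart.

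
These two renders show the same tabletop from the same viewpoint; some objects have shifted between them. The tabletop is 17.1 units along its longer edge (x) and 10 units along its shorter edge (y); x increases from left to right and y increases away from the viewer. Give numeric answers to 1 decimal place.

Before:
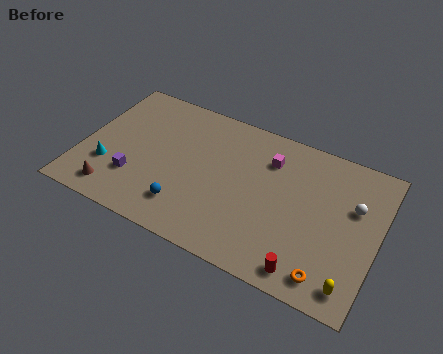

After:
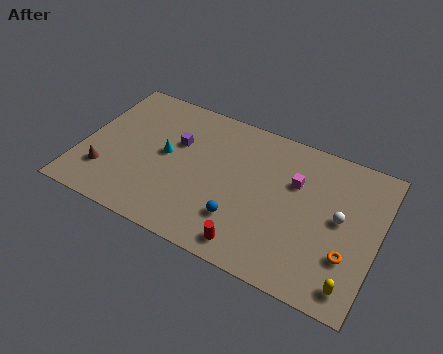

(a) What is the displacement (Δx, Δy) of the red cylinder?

(-3.2, 0.1)

From the two frames, the red cylinder sits at roughly (13.5, 1.2) before and (10.3, 1.3) after.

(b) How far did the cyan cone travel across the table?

3.8

The cyan cone was near (1.7, 3.1) before and (4.8, 5.3) after, so it travelled √(3.1² + 2.2²) ≈ 3.8 units.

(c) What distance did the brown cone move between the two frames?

1.3

The brown cone moved from about (2.3, 1.5) to (1.6, 2.6), a distance of √(0.7² + 1.1²) ≈ 1.3.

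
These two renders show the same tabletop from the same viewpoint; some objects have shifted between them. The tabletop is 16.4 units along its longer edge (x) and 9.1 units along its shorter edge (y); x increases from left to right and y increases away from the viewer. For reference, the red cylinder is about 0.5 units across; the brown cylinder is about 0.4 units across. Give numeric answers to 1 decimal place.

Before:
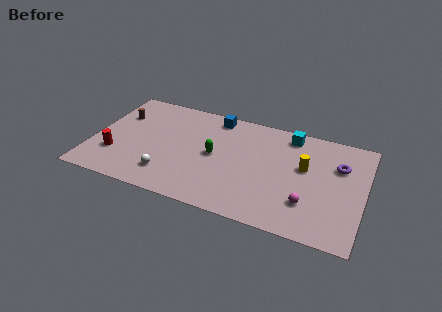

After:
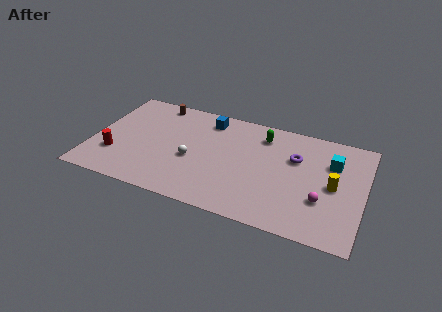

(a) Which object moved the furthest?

the green capsule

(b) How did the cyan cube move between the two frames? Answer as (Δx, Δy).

(2.7, -1.6)

The cyan cube was at about (11.7, 7.9) and moved to about (14.4, 6.3).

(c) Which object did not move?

the red cylinder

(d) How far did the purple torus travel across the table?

2.6

From (14.8, 6.2) to (12.2, 6.0), the purple torus covered √(2.6² + 0.2²) ≈ 2.6 units.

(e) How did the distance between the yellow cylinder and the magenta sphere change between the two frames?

-1.4

The distance was about 2.9 in the first image and 1.5 in the second, so they moved 1.4 units closer together.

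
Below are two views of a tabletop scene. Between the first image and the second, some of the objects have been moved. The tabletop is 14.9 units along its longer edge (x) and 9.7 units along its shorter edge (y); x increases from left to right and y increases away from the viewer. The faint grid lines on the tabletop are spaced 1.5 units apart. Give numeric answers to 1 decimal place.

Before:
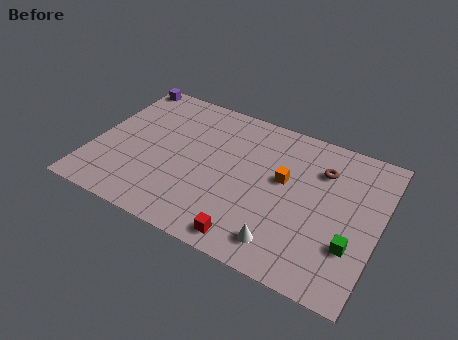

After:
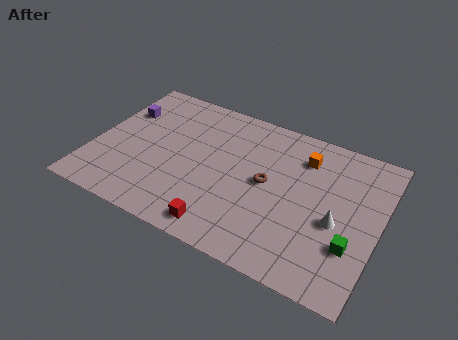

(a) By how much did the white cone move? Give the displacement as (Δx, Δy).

(2.4, 2.5)

From the two frames, the white cone sits at roughly (10.4, 1.6) before and (12.8, 4.1) after.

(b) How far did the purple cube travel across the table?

2.2

The purple cube was near (0.8, 8.9) before and (1.1, 6.7) after, so it travelled √(0.3² + 2.2²) ≈ 2.2 units.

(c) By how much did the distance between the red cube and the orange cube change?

+2.5

They were about 4.7 units apart before and 7.2 after — 2.5 units further apart.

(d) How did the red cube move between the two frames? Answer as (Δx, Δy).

(-1.4, 0.1)

The red cube was at about (8.7, 1.1) and moved to about (7.3, 1.2).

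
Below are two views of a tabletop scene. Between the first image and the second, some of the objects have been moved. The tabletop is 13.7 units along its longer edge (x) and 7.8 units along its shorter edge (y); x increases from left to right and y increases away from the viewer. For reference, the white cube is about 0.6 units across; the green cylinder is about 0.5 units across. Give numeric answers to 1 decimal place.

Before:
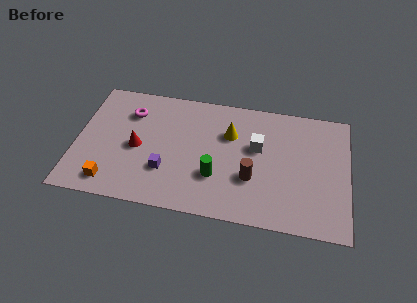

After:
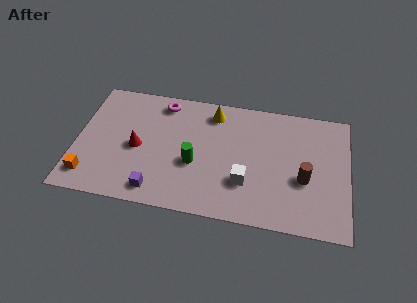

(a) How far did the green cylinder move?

1.3

From (7.1, 2.5) to (6.0, 3.1), the green cylinder covered √(1.1² + 0.6²) ≈ 1.3 units.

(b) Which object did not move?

the red cone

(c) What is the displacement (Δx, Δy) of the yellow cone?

(-0.9, 1.2)

The yellow cone was at about (7.7, 5.3) and moved to about (6.8, 6.5).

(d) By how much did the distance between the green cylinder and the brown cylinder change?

+3.7

The distance was about 1.8 in the first image and 5.5 in the second, so they moved 3.7 units further apart.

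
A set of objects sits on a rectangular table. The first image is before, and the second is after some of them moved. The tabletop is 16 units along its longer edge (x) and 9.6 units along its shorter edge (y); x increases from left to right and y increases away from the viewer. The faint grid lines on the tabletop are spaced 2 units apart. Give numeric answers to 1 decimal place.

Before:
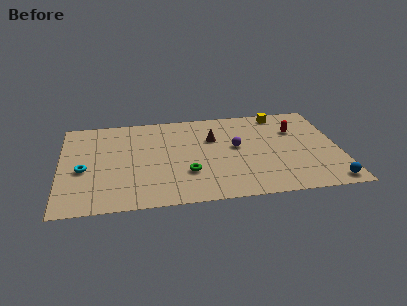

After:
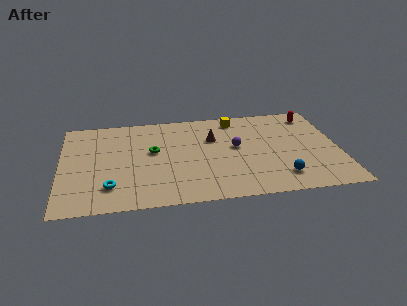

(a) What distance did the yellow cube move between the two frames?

2.6

The yellow cube was near (12.8, 8.5) before and (10.2, 8.3) after, so it travelled √(2.6² + 0.2²) ≈ 2.6 units.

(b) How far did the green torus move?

3.1

From (7.2, 3.0) to (5.3, 5.5), the green torus covered √(1.9² + 2.5²) ≈ 3.1 units.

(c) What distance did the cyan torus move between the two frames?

2.4

The cyan torus moved from about (1.3, 4.1) to (2.8, 2.2), a distance of √(1.5² + 1.9²) ≈ 2.4.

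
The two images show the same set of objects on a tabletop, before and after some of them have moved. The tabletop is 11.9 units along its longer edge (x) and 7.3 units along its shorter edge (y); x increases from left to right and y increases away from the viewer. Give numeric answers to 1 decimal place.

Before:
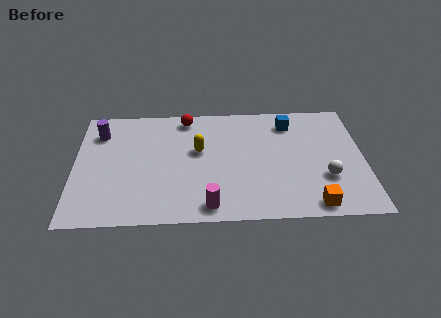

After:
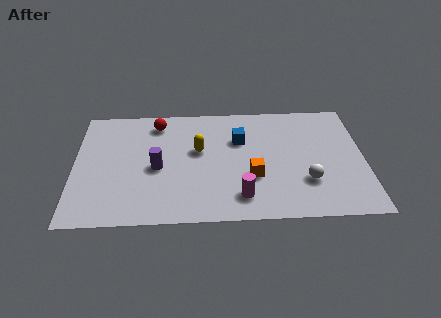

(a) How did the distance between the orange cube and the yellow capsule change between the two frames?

-3.0

They were about 5.8 units apart before and 2.8 after — 3.0 units closer together.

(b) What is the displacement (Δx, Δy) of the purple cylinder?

(2.4, -2.3)

The purple cylinder was at about (1.0, 5.6) and moved to about (3.4, 3.3).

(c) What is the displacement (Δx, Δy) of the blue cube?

(-2.1, -1.0)

From the two frames, the blue cube sits at roughly (8.9, 5.9) before and (6.8, 4.9) after.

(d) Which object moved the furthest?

the purple cylinder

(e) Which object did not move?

the yellow capsule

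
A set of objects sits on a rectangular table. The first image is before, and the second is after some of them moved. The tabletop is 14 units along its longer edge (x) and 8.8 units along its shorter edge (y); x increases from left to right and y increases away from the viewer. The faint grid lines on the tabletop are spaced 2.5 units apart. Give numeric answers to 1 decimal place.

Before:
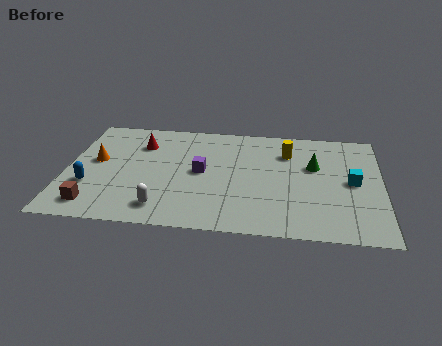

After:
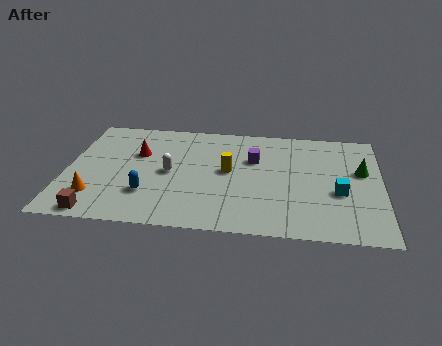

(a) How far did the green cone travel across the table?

2.1

The green cone was near (11.0, 5.5) before and (13.1, 5.3) after, so it travelled √(2.1² + 0.2²) ≈ 2.1 units.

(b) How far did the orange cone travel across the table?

2.8

From (1.3, 4.9) to (1.4, 2.1), the orange cone covered √(0.1² + 2.8²) ≈ 2.8 units.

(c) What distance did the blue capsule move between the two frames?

2.6

From (1.1, 2.9) to (3.7, 2.5), the blue capsule covered √(2.6² + 0.4²) ≈ 2.6 units.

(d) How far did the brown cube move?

0.6

The brown cube moved from about (1.4, 1.4) to (1.6, 0.8), a distance of √(0.2² + 0.6²) ≈ 0.6.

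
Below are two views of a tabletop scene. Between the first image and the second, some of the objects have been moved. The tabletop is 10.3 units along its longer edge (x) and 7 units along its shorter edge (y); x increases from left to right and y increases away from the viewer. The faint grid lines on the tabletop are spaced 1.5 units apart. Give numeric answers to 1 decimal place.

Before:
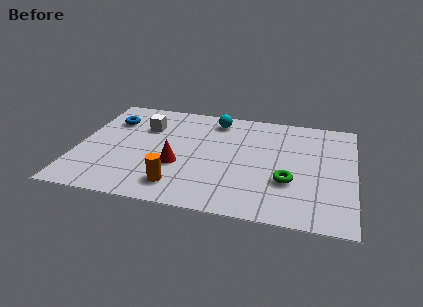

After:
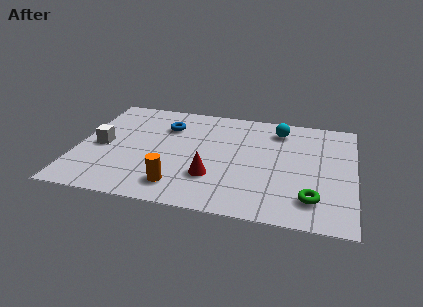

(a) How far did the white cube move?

2.2

The white cube was near (2.4, 4.9) before and (0.9, 3.3) after, so it travelled √(1.5² + 1.6²) ≈ 2.2 units.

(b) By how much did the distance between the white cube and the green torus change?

+2.1

They were about 6.0 units apart before and 8.1 after — 2.1 units further apart.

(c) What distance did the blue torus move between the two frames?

2.1

The blue torus was near (1.1, 5.1) before and (3.2, 5.1) after, so it travelled √(2.1² + 0.0²) ≈ 2.1 units.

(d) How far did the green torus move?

1.3

From (7.9, 2.4) to (8.8, 1.5), the green torus covered √(0.9² + 0.9²) ≈ 1.3 units.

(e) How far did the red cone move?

1.4

The red cone moved from about (3.8, 2.6) to (5.1, 2.1), a distance of √(1.3² + 0.5²) ≈ 1.4.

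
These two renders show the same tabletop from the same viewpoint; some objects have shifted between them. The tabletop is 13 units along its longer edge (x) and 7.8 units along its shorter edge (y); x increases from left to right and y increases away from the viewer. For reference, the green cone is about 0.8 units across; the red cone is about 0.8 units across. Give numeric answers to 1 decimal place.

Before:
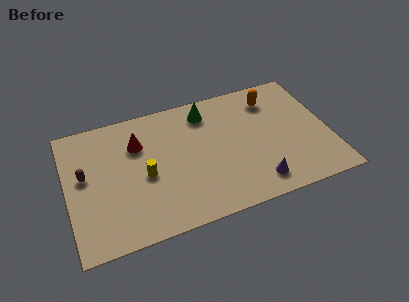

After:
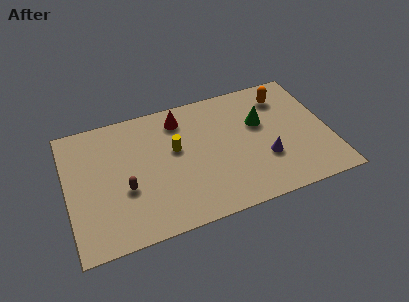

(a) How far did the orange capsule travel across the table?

0.6

The orange capsule was near (10.4, 6.2) before and (11.0, 6.2) after, so it travelled √(0.6² + 0.0²) ≈ 0.6 units.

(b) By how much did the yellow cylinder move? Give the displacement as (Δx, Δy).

(1.6, 1.1)

From the two frames, the yellow cylinder sits at roughly (3.8, 3.5) before and (5.4, 4.6) after.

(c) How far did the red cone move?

2.4

The red cone was near (3.6, 5.5) before and (5.8, 6.4) after, so it travelled √(2.2² + 0.9²) ≈ 2.4 units.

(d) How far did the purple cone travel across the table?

1.4

The purple cone was near (9.1, 1.3) before and (9.7, 2.6) after, so it travelled √(0.6² + 1.3²) ≈ 1.4 units.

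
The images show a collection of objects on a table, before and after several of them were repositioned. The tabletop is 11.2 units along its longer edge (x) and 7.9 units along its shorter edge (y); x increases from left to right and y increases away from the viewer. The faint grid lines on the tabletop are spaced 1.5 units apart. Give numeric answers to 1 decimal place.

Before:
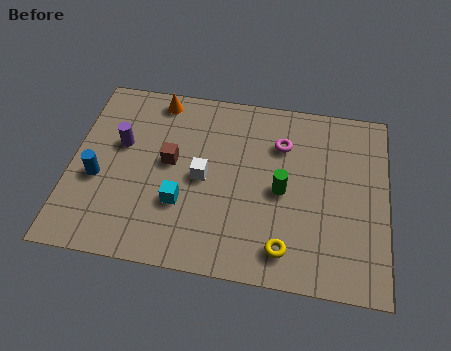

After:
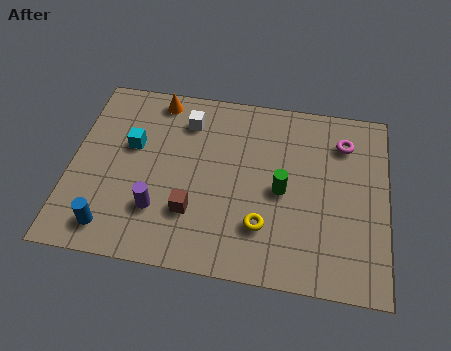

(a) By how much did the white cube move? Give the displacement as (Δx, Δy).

(-0.7, 2.4)

The white cube started near (4.7, 3.8) and ended near (4.0, 6.2).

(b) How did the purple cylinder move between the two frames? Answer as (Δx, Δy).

(1.5, -2.6)

From the two frames, the purple cylinder sits at roughly (1.7, 4.8) before and (3.2, 2.2) after.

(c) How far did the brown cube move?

2.2

From (3.5, 4.3) to (4.4, 2.3), the brown cube covered √(0.9² + 2.0²) ≈ 2.2 units.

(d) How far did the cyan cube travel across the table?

2.9

From (4.0, 2.6) to (2.1, 4.8), the cyan cube covered √(1.9² + 2.2²) ≈ 2.9 units.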